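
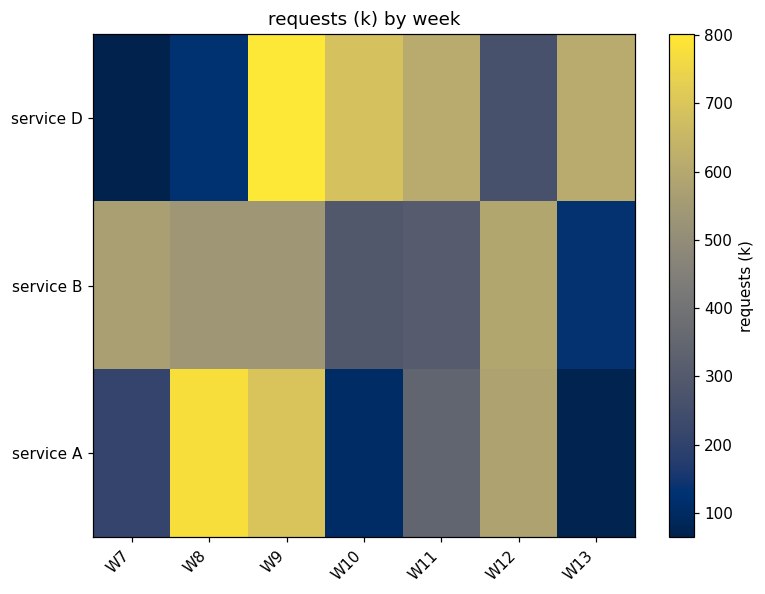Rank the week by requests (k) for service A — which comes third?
W12

Top 4 for service A: W8 ≈ 800, W9 ≈ 700, W12 ≈ 600, W11 ≈ 300.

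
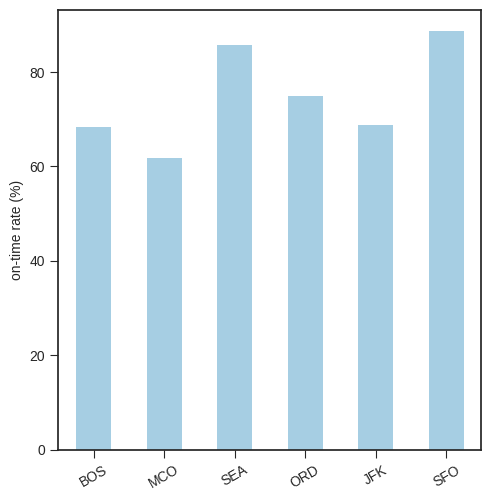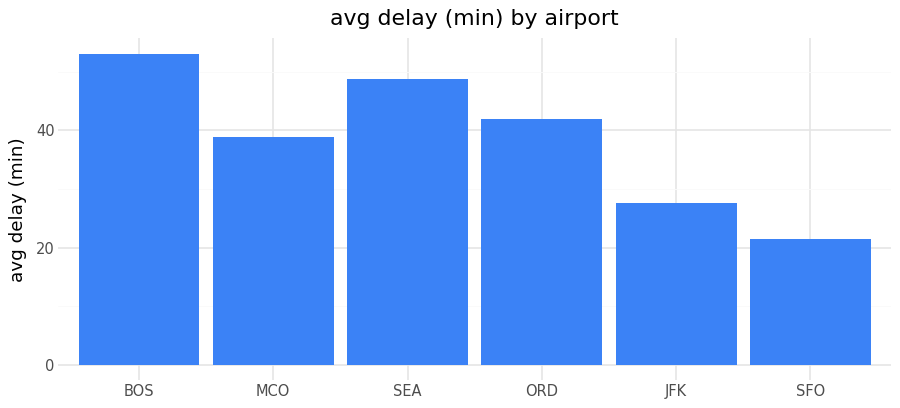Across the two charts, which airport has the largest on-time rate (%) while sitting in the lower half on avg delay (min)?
Chart 2 median avg delay (min) ≈ 40; below-median airports: MCO, JFK, SFO. Among those, SFO has the highest on-time rate (%) (≈ 90).

SFO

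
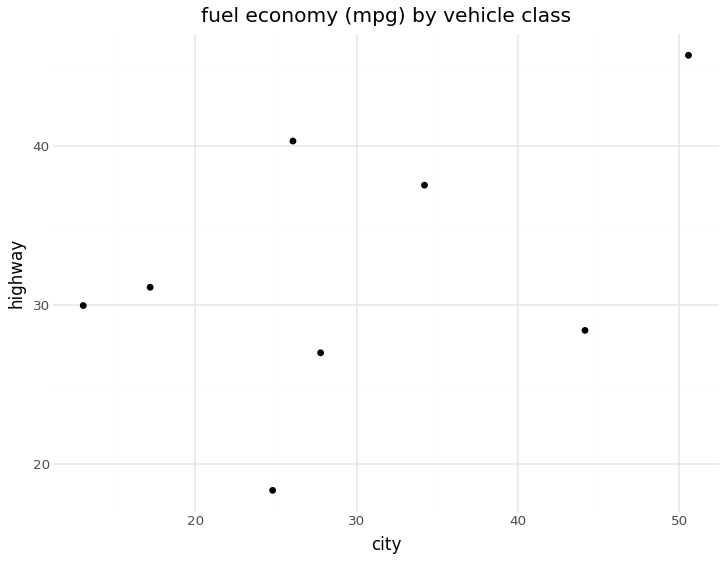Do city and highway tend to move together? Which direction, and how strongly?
positive, moderate

Points are positively correlated; moderate (|r| ≈ 0.5).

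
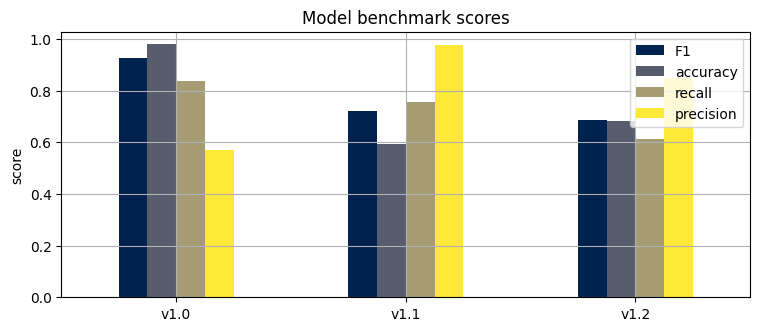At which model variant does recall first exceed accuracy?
v1.0: recall ≈ 0.8 vs accuracy ≈ 1.0 (not yet); v1.1: recall ≈ 0.8 vs accuracy ≈ 0.6 (first crossover).

v1.1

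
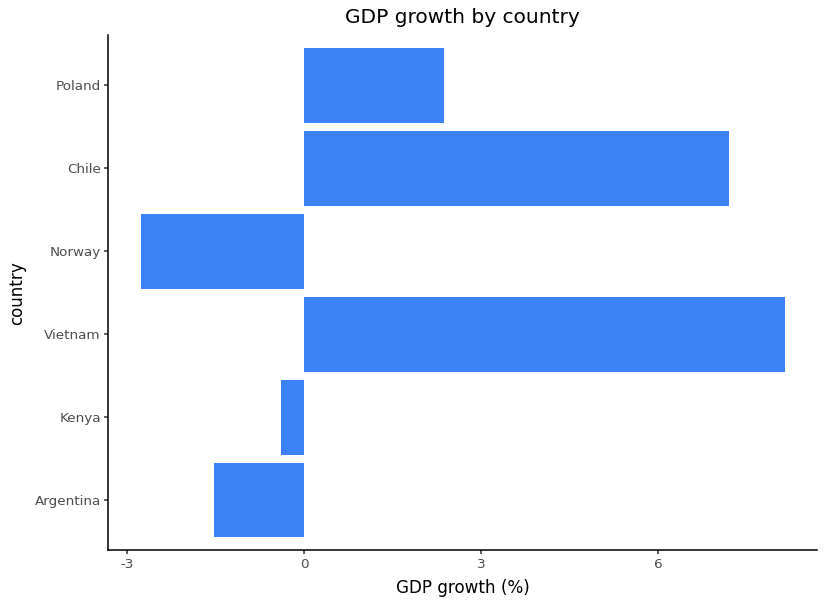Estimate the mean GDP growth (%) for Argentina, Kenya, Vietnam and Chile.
≈ 3

(-2 + 0 + 8 + 7) / 4 ≈ 3.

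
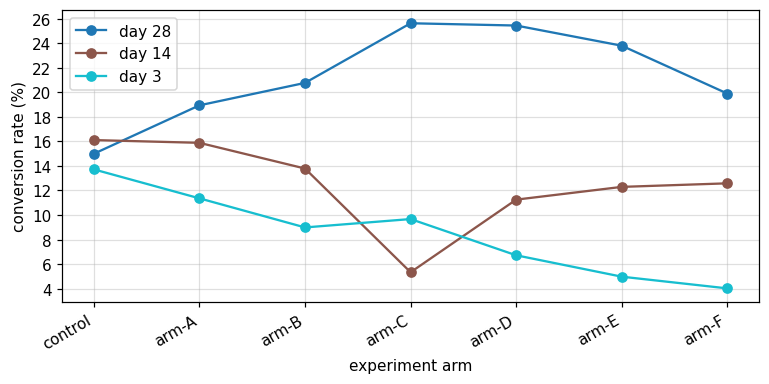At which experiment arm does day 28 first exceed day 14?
control: day 28 ≈ 14 vs day 14 ≈ 16 (not yet); arm-A: day 28 ≈ 18 vs day 14 ≈ 16 (first crossover).

arm-A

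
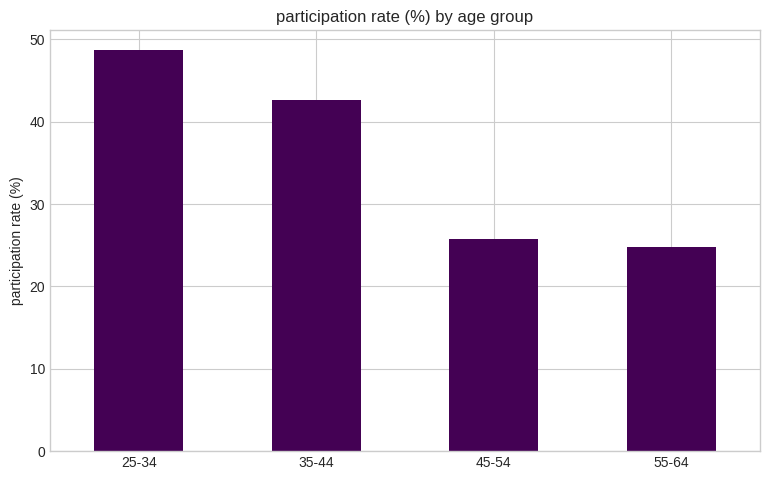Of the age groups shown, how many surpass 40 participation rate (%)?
2

Above 40: 25-34, 35-44.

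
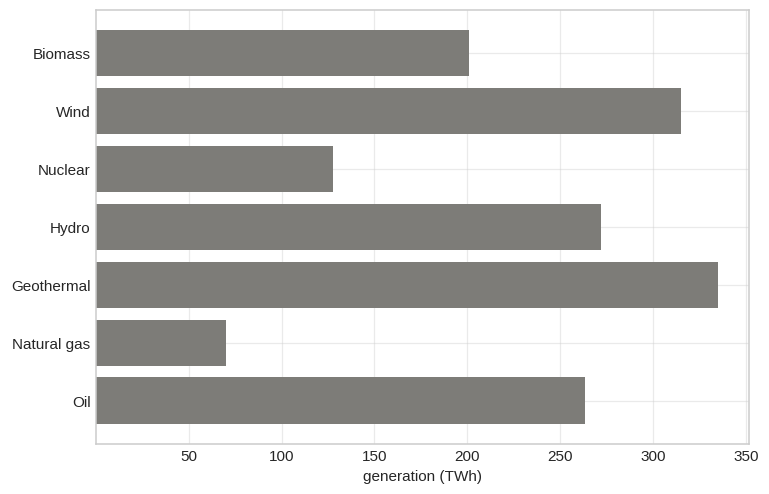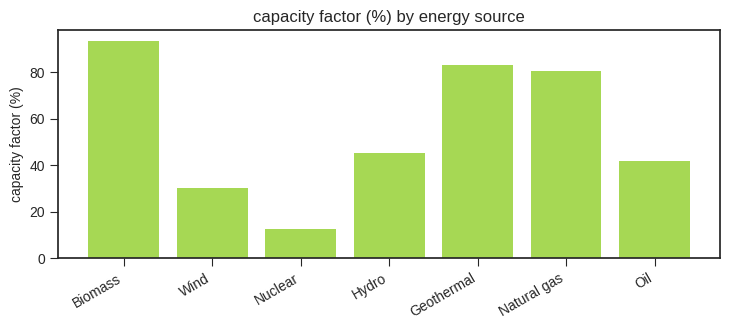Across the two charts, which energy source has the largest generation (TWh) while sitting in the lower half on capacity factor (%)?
Wind

Chart 2 median capacity factor (%) ≈ 50; below-median energy sources: Wind, Nuclear, Oil. Among those, Wind has the highest generation (TWh) (≈ 300).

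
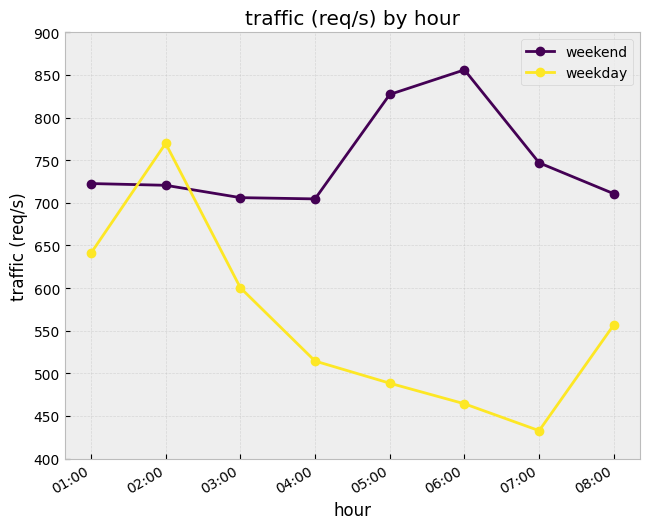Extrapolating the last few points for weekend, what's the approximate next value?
Last three: 850, 750, 700 → slope ≈ -75/step → next ≈ 625.

≈ 625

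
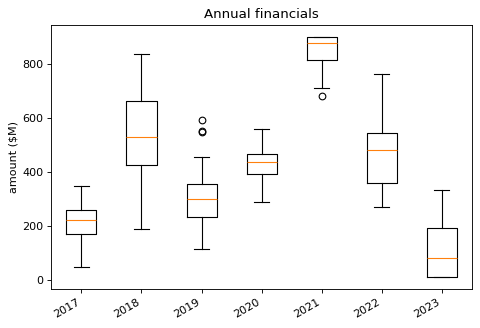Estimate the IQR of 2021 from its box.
≈ 100

Q3 ≈ 900, Q1 ≈ 800; IQR ≈ 100.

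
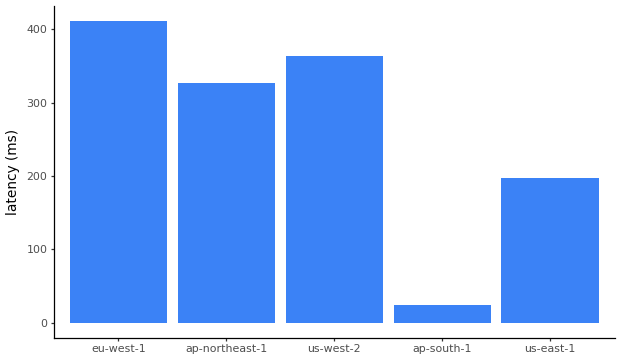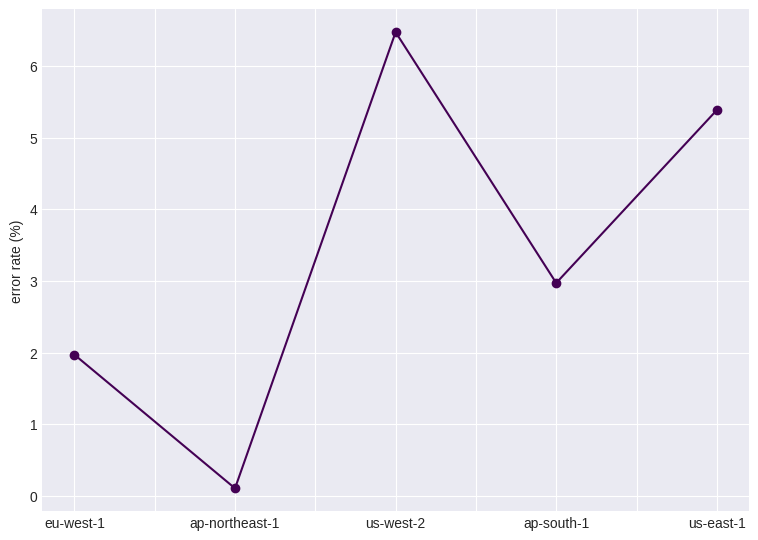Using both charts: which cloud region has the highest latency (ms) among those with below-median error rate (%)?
Chart 2 median error rate (%) ≈ 3; below-median cloud regions: eu-west-1, ap-northeast-1. Among those, eu-west-1 has the highest latency (ms) (≈ 400).

eu-west-1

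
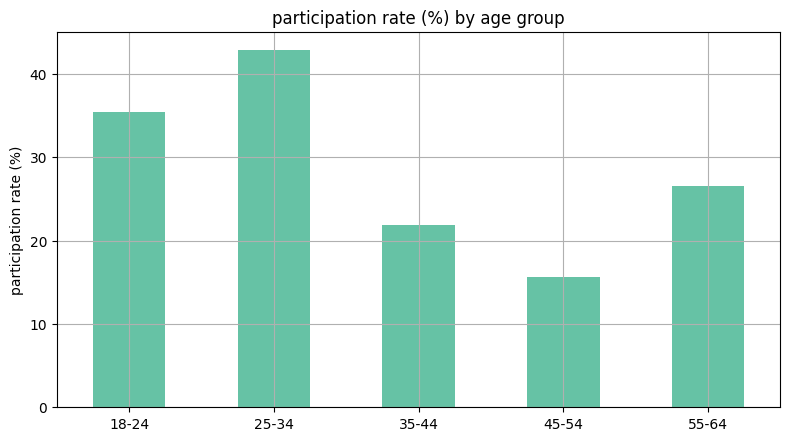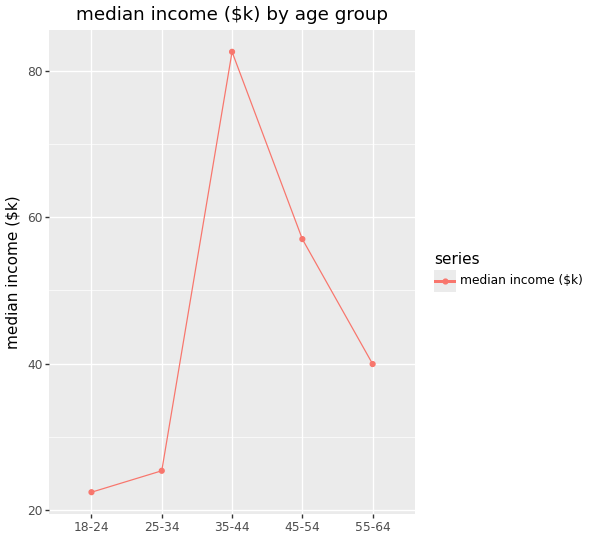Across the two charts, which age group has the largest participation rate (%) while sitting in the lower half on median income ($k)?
25-34

Chart 2 median median income ($k) ≈ 40; below-median age groups: 18-24, 25-34. Among those, 25-34 has the highest participation rate (%) (≈ 45).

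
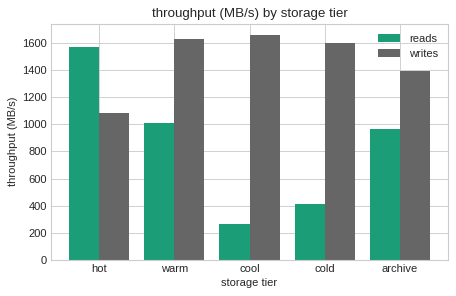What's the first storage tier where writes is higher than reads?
hot: writes ≈ 1000 vs reads ≈ 1600 (not yet); warm: writes ≈ 1600 vs reads ≈ 1000 (first crossover).

warm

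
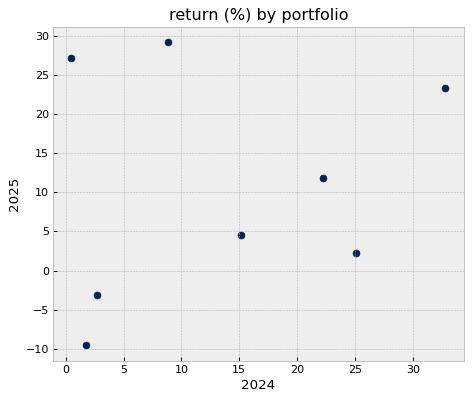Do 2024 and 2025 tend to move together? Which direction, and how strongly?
no clear correlation

Points are roughly uncorrelated; weak (|r| ≈ 0.2).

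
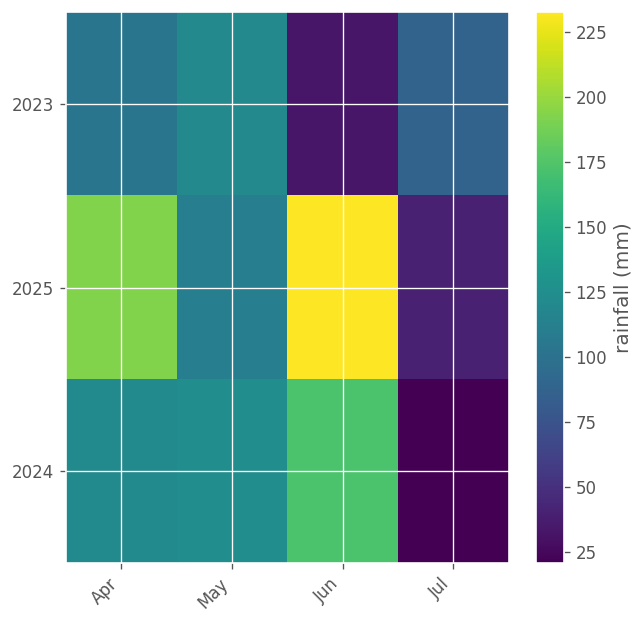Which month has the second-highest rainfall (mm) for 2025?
Apr

Top 3 for 2025: Jun ≈ 240, Apr ≈ 200, May ≈ 120.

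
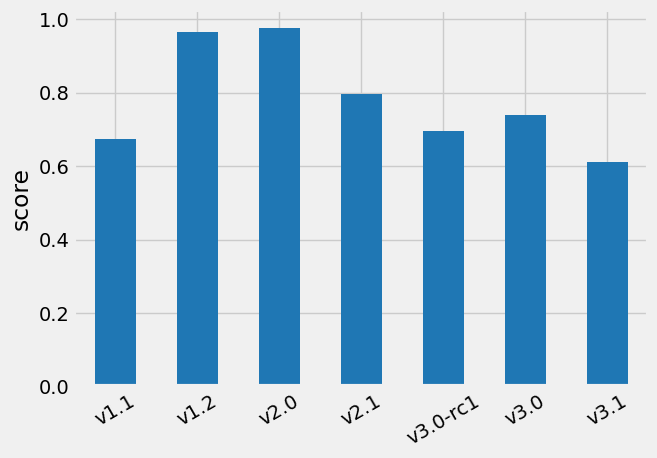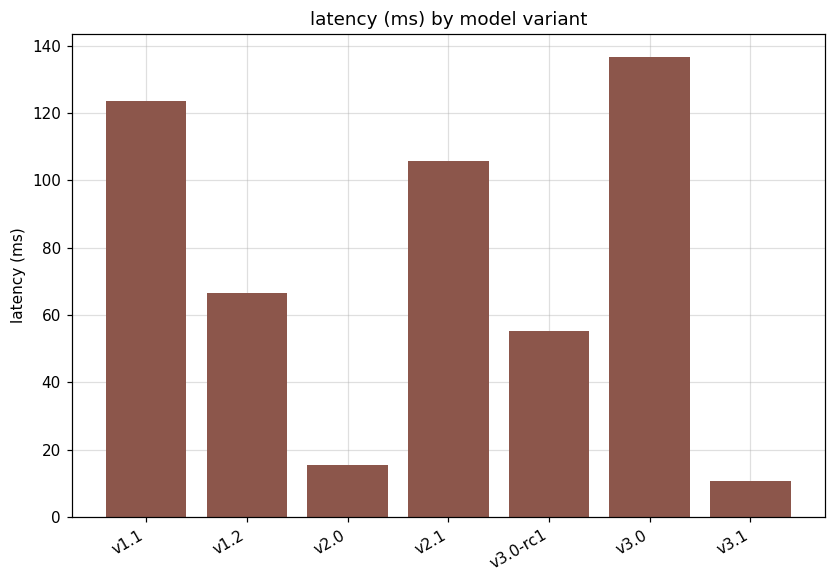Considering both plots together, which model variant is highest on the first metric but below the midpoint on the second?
Chart 2 median latency (ms) ≈ 60; below-median model variants: v2.0, v3.0-rc1, v3.1. Among those, v2.0 has the highest score (≈ 1).

v2.0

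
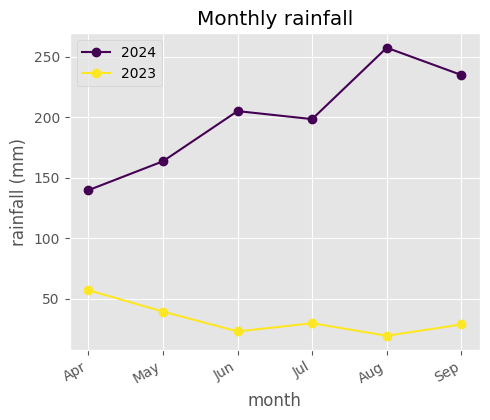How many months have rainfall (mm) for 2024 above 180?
4

Above 180: Jun, Jul, Aug, Sep.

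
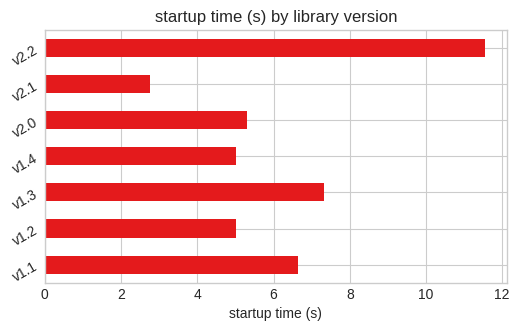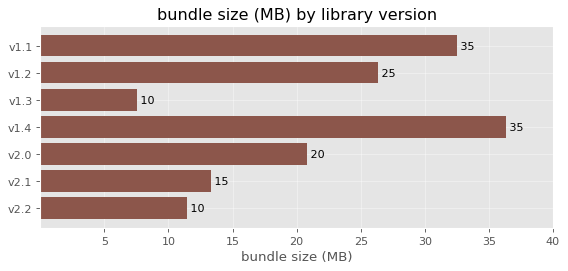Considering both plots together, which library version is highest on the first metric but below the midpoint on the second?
v2.2

Chart 2 median bundle size (MB) ≈ 20; below-median library versions: v1.3, v2.1, v2.2. Among those, v2.2 has the highest startup time (s) (≈ 12).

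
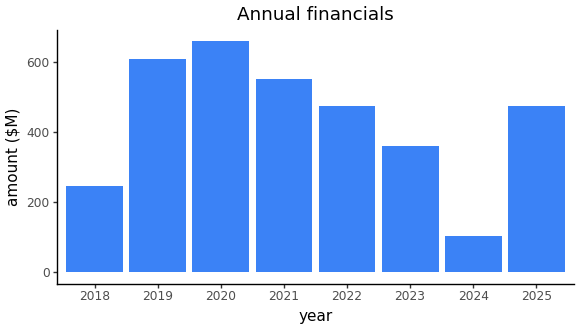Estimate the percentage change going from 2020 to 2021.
2020 ≈ 700, 2021 ≈ 600; (600 − 700) / 700 ≈ -14.3%.

≈ -14.3%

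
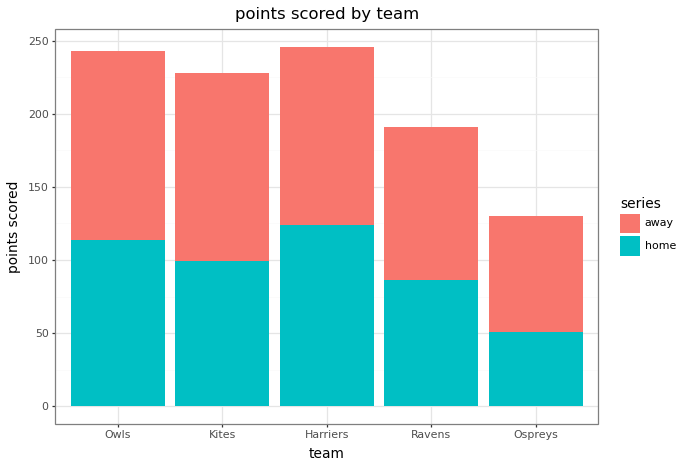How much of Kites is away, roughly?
≈ 125

away top ≈ 225, bottom ≈ 100; segment ≈ 125.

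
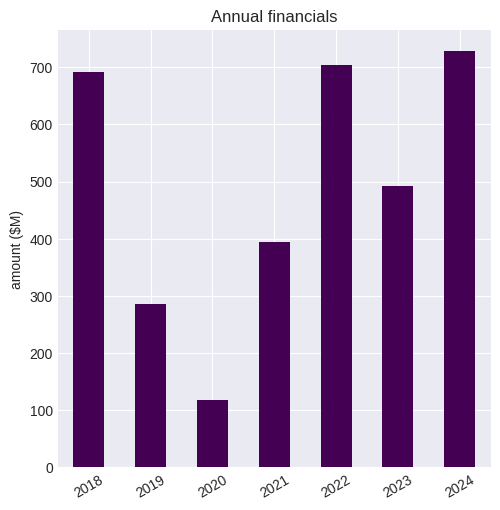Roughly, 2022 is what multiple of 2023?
2022 ≈ 700, 2023 ≈ 500; 700/500 ≈ 1.4.

≈ 1.4×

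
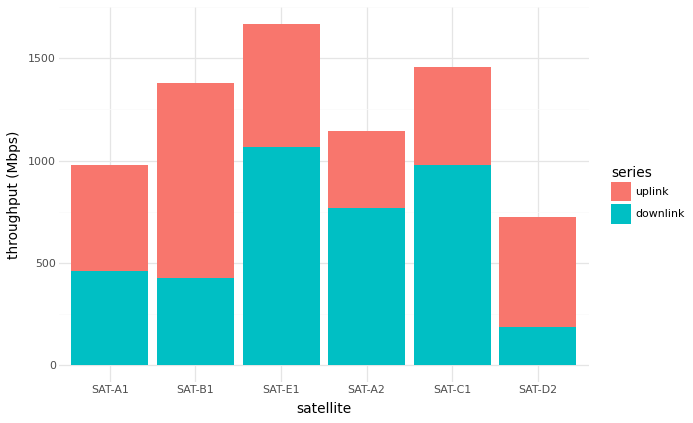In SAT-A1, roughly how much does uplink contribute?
≈ 600

uplink top ≈ 1000, bottom ≈ 400; segment ≈ 600.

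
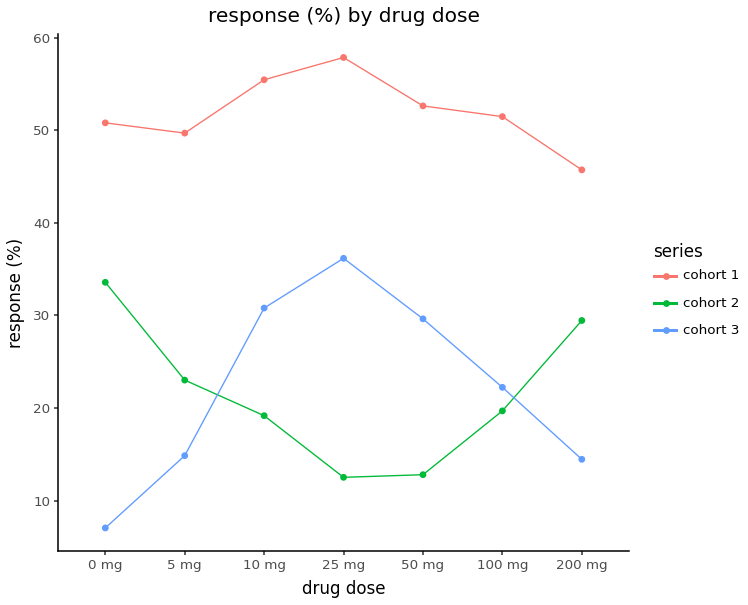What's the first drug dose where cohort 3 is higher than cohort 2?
5 mg: cohort 3 ≈ 15 vs cohort 2 ≈ 25 (not yet); 10 mg: cohort 3 ≈ 30 vs cohort 2 ≈ 20 (first crossover).

10 mg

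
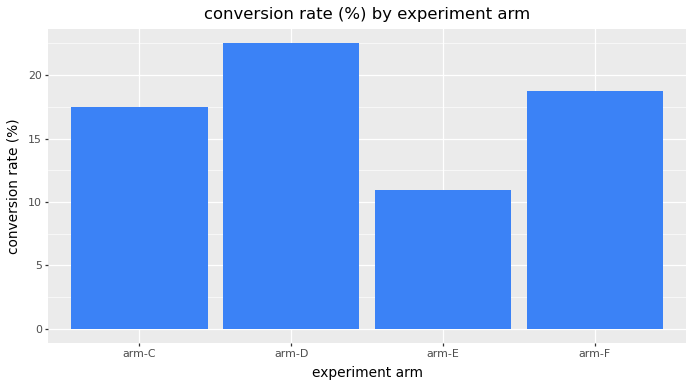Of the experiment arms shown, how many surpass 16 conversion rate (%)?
3

Above 16: arm-C, arm-D, arm-F.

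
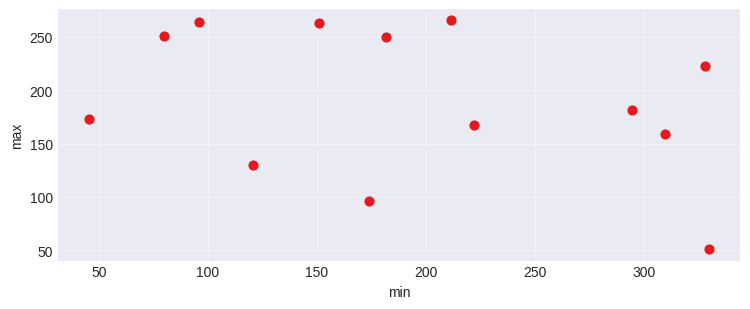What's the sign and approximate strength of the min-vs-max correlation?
negative, weak

Points are negatively correlated; weak (|r| ≈ 0.3).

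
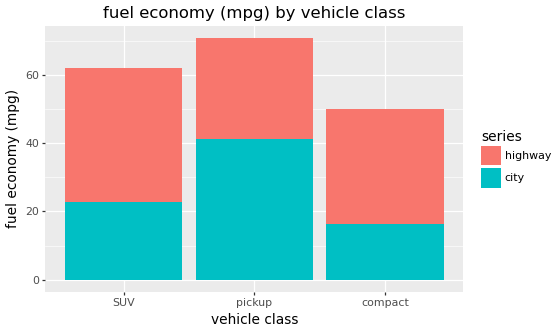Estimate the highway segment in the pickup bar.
highway top ≈ 70, bottom ≈ 40; segment ≈ 30.

≈ 30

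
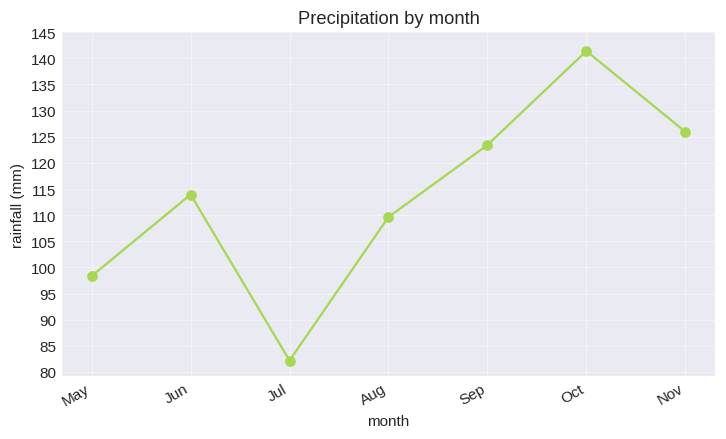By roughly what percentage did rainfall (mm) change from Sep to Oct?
≈ +12%

Sep ≈ 125, Oct ≈ 140; (140 − 125) / 125 ≈ +12%.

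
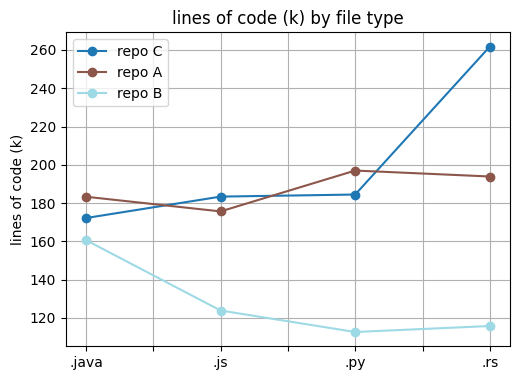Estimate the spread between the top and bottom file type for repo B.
≈ 40

Max .java ≈ 160, min .py ≈ 120; range ≈ 40.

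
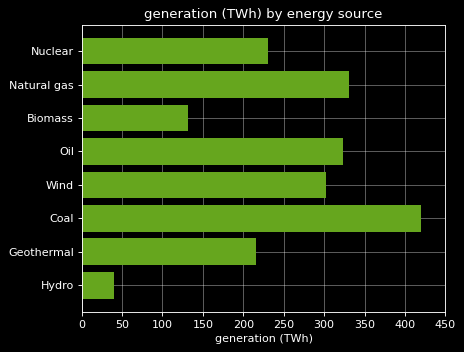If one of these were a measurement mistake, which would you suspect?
Hydro ≈ 50; the rest sit between ≈ 150 and ≈ 400.

Hydro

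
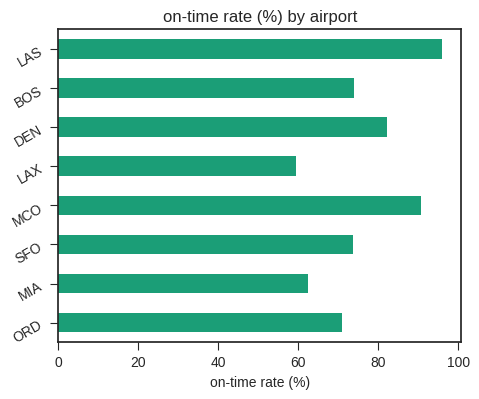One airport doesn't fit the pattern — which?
LAS

LAS ≈ 100; the rest sit between ≈ 60 and ≈ 90.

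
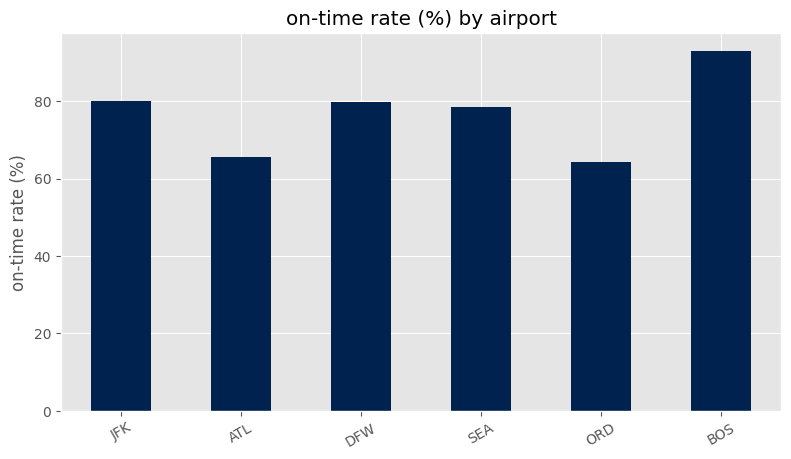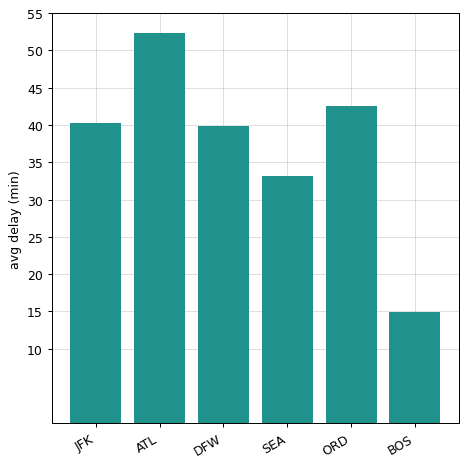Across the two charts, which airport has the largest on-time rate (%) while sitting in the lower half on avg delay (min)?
Chart 2 median avg delay (min) ≈ 40; below-median airports: DFW, SEA, BOS. Among those, BOS has the highest on-time rate (%) (≈ 90).

BOS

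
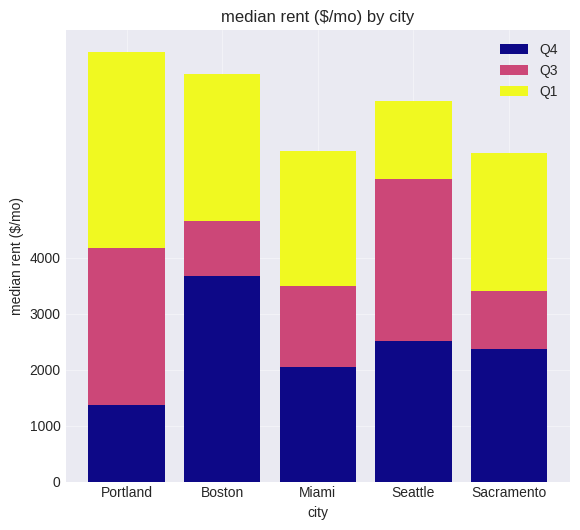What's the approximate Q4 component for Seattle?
Q4 top ≈ 3000, bottom ≈ 0; segment ≈ 3000.

≈ 3000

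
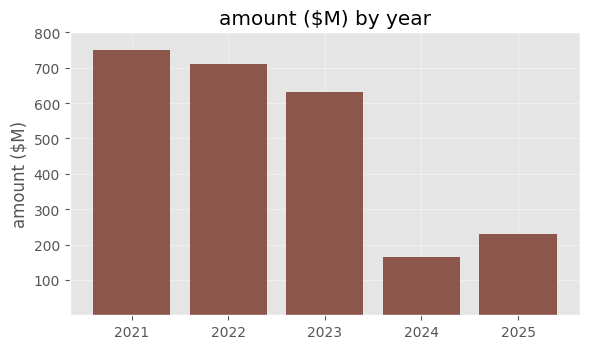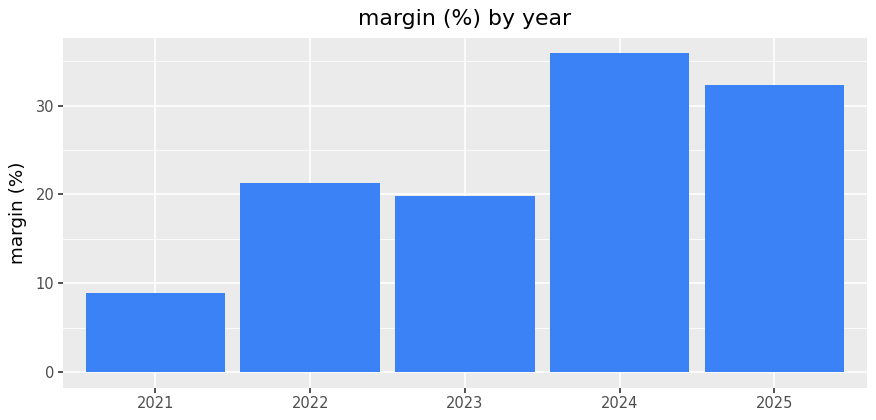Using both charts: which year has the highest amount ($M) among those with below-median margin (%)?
2021

Chart 2 median margin (%) ≈ 20; below-median years: 2021, 2023. Among those, 2021 has the highest amount ($M) (≈ 800).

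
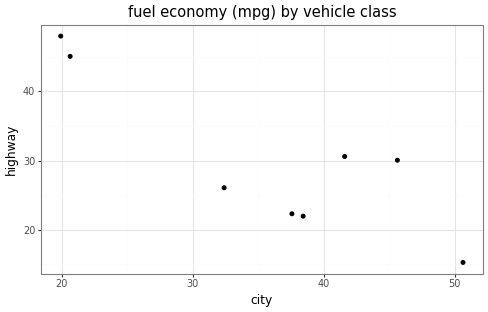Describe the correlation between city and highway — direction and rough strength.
negative, strong

Points are negatively correlated; strong (|r| ≈ 0.9).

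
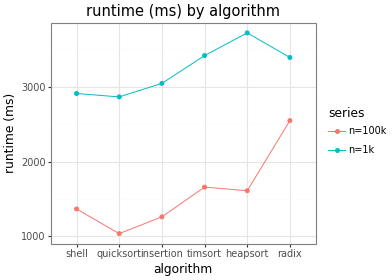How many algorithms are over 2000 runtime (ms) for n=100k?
1

Above 2000: radix.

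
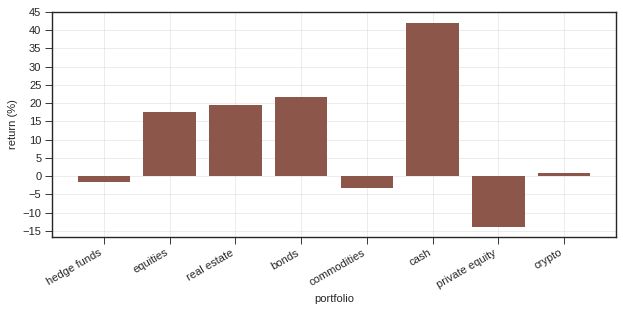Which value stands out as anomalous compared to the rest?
cash

cash ≈ 40; the rest sit between ≈ -15 and ≈ 20.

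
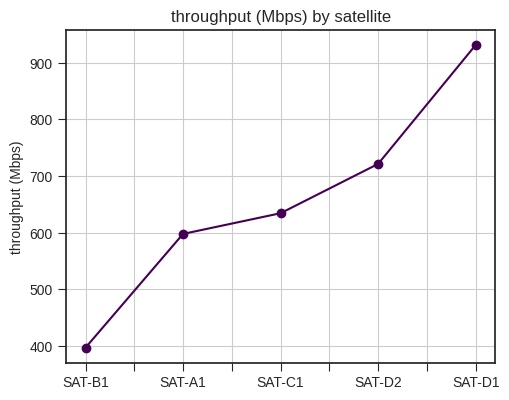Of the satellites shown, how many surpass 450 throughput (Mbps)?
Above 450: SAT-A1, SAT-C1, SAT-D2, SAT-D1.

4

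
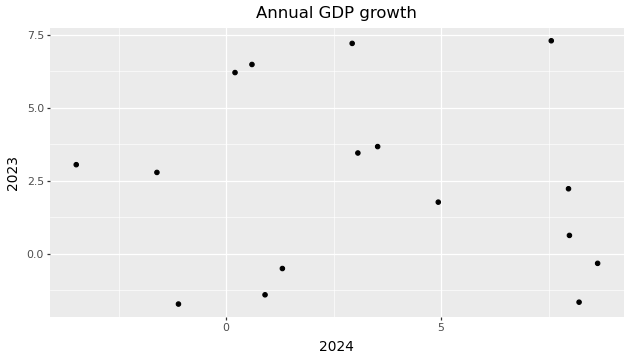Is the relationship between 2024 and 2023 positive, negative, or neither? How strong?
Points are roughly uncorrelated; weak (|r| ≈ 0.1).

no clear correlation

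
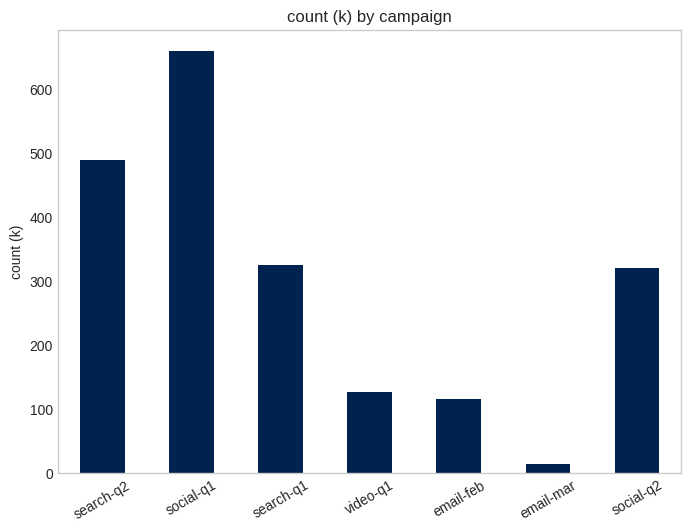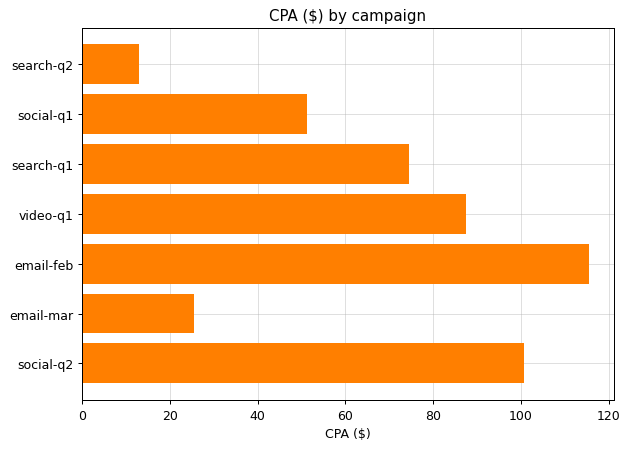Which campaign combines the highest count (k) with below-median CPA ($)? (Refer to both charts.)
social-q1

Chart 2 median CPA ($) ≈ 80; below-median campaigns: search-q2, social-q1, email-mar. Among those, social-q1 has the highest count (k) (≈ 700).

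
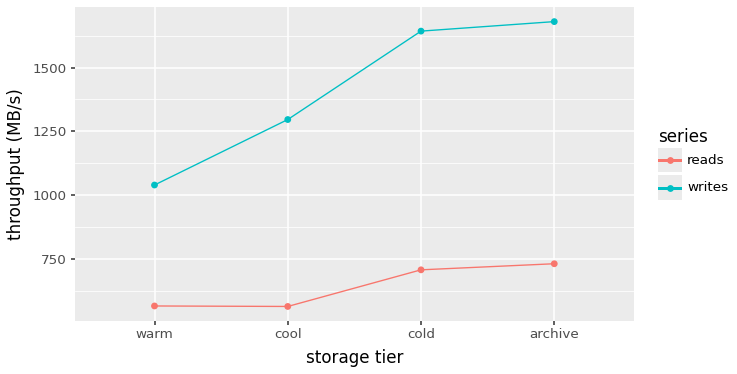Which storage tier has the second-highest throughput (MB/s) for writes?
cold

Top 3 for writes: archive ≈ 1700, cold ≈ 1600, cool ≈ 1300.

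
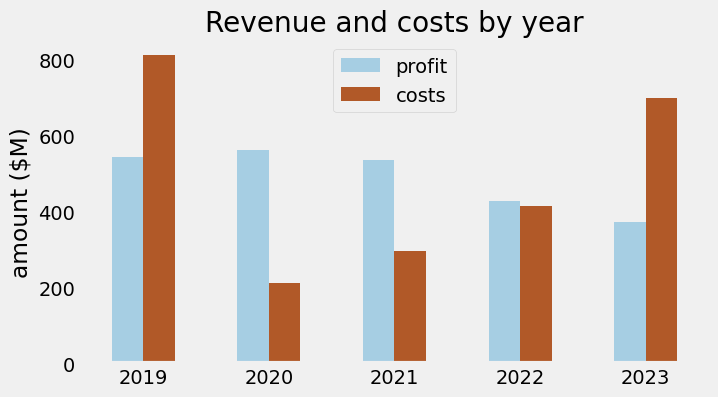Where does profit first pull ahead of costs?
2020

2019: profit ≈ 500 vs costs ≈ 800 (not yet); 2020: profit ≈ 600 vs costs ≈ 200 (first crossover).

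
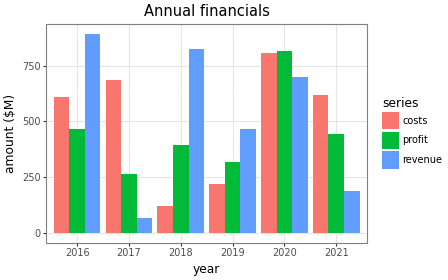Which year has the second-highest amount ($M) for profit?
2016

Top 3 for profit: 2020 ≈ 800, 2016 ≈ 500, 2021 ≈ 400.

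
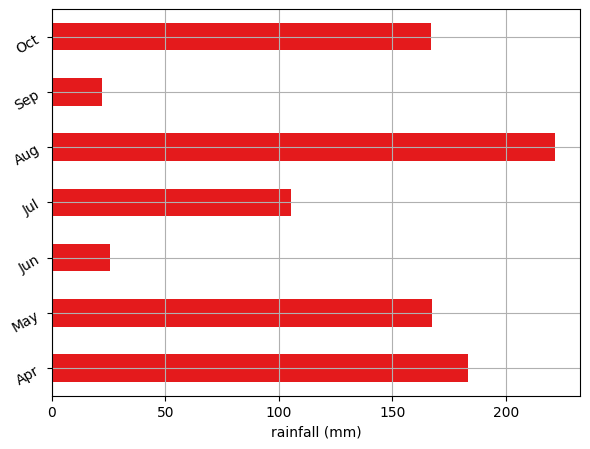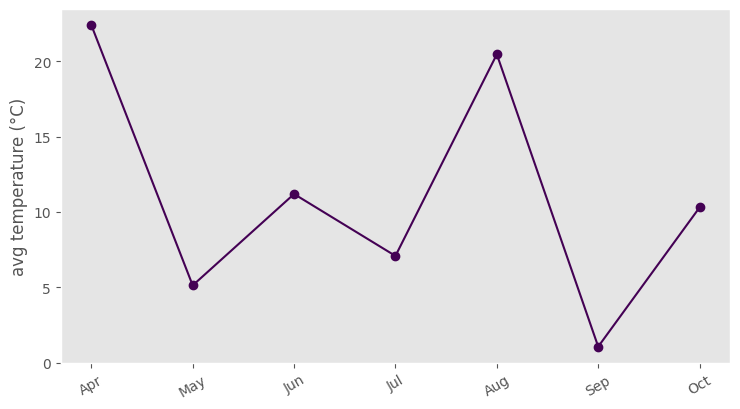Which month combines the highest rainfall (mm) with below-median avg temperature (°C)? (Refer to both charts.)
May

Chart 2 median avg temperature (°C) ≈ 10; below-median months: May, Jul, Sep. Among those, May has the highest rainfall (mm) (≈ 175).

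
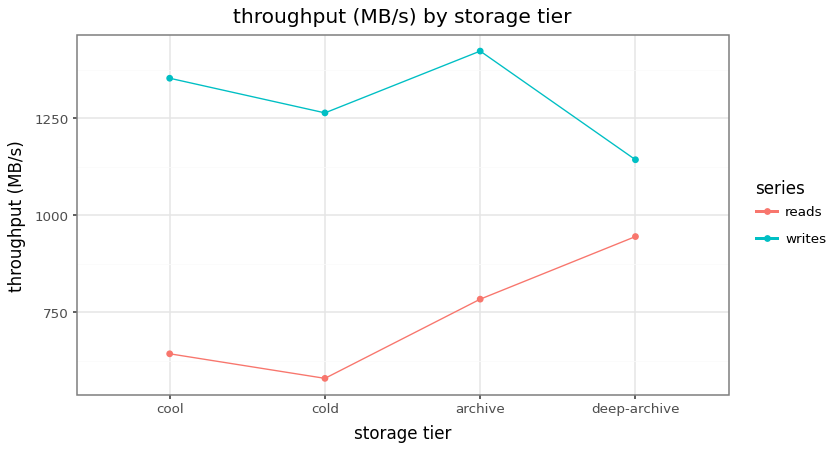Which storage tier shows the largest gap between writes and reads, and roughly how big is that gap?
cool: writes ≈ 1400, reads ≈ 600 → gap ≈ 800. Next-largest (cold) is only ≈ 700.

cool, ≈ 800 MB/s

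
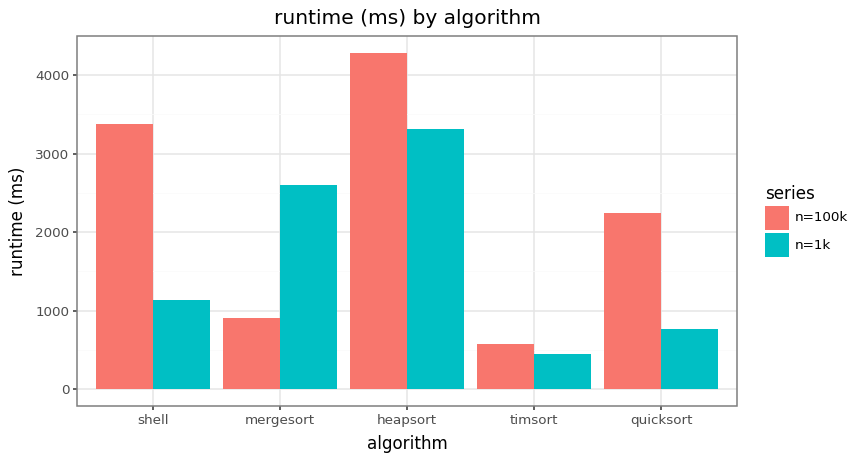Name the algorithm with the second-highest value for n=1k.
Top 3 for n=1k: heapsort ≈ 3500, mergesort ≈ 2500, shell ≈ 1000.

mergesort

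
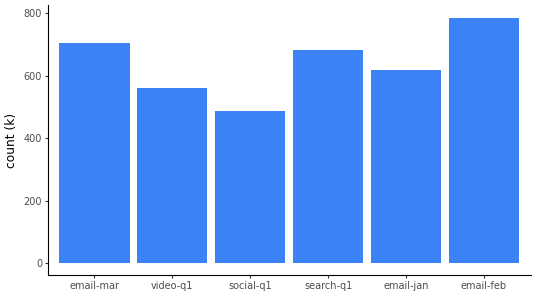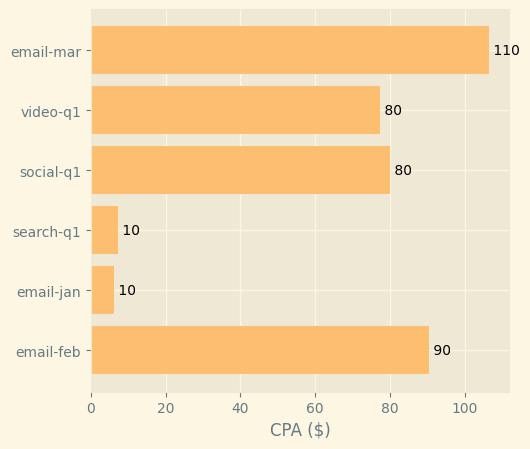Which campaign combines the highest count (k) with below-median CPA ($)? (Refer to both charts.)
Chart 2 median CPA ($) ≈ 80; below-median campaigns: video-q1, search-q1, email-jan. Among those, search-q1 has the highest count (k) (≈ 700).

search-q1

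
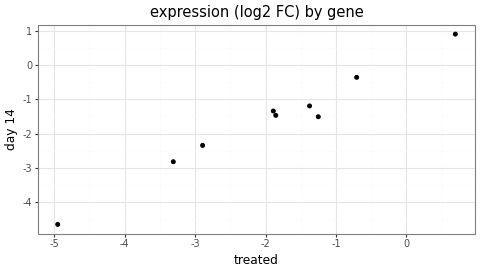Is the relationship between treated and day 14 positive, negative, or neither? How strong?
Points are positively correlated; strong (|r| ≈ 1.0).

positive, strong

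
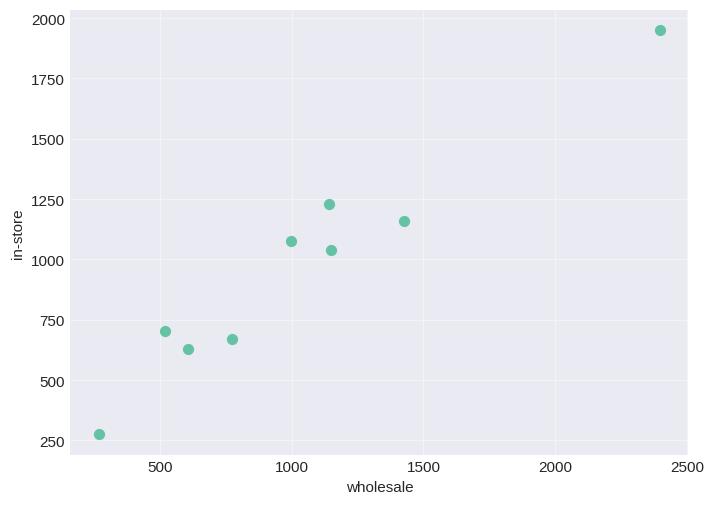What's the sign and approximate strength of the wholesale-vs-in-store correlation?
Points are positively correlated; strong (|r| ≈ 1.0).

positive, strong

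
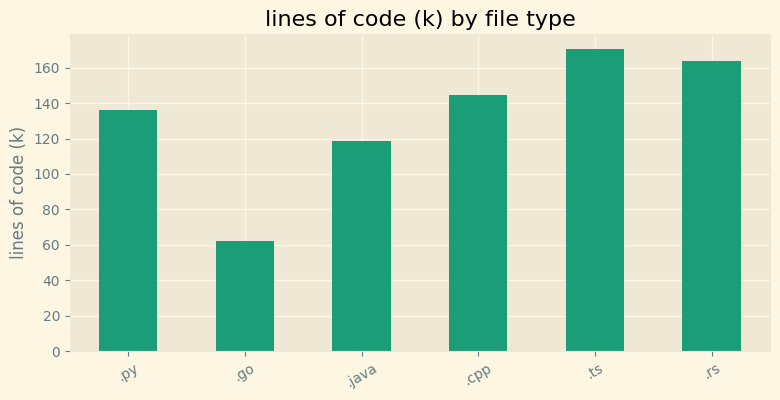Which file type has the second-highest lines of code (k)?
Top 3: .ts ≈ 180, .rs ≈ 160, .cpp ≈ 140.

.rs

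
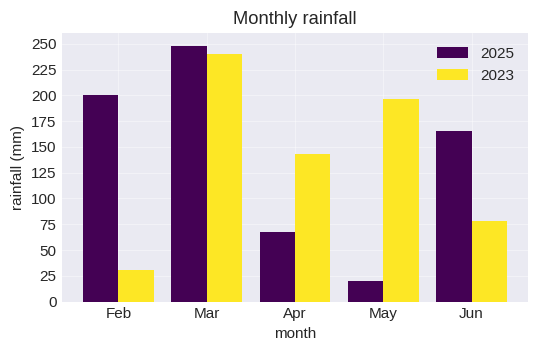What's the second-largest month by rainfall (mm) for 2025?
Feb

Top 3 for 2025: Mar ≈ 250, Feb ≈ 200, Jun ≈ 175.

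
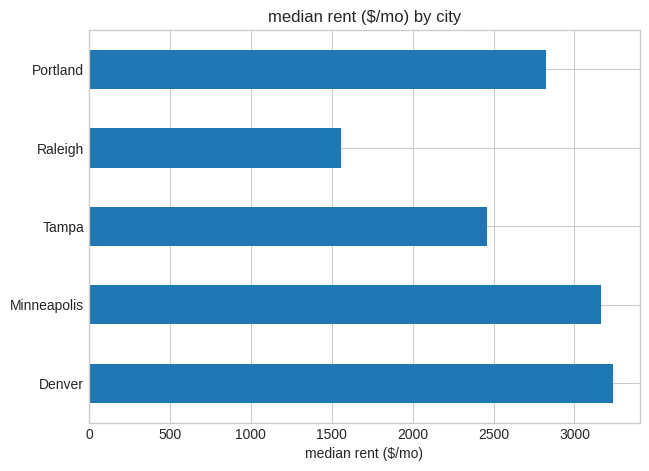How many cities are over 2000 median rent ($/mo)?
Above 2000: Denver, Minneapolis, Tampa, Portland.

4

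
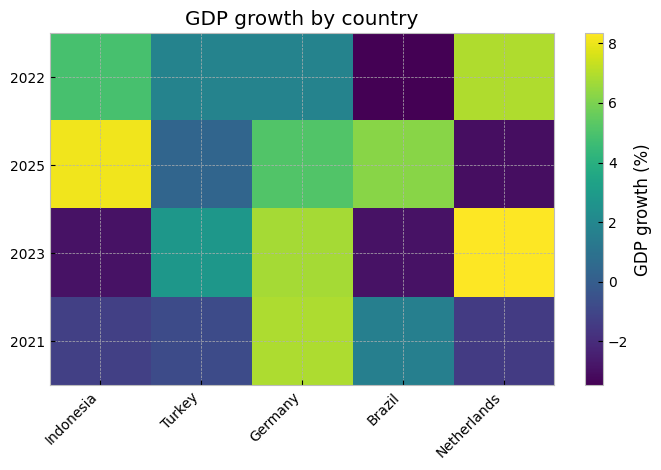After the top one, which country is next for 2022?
Indonesia

Top 3 for 2022: Netherlands ≈ 7, Indonesia ≈ 5, Turkey ≈ 2.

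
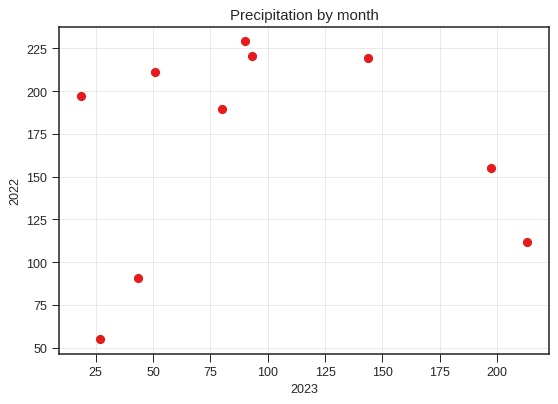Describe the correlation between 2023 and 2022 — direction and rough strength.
Points are roughly uncorrelated; weak (|r| ≈ 0.0).

no clear correlation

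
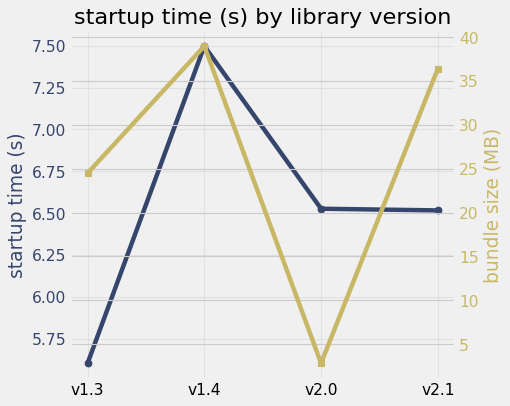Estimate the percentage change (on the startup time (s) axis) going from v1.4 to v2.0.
v1.4 ≈ 7.4, v2.0 ≈ 6.6; (6.6 − 7.4) / 7.4 ≈ -10.8%.

≈ -10.8%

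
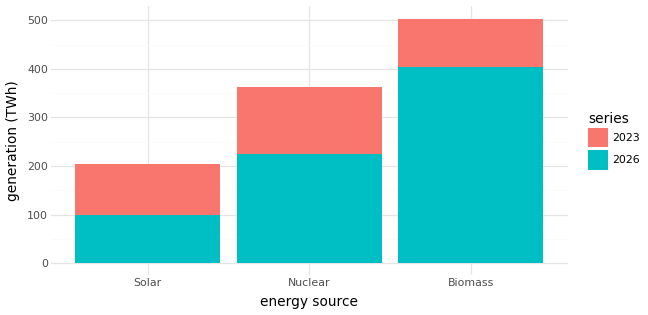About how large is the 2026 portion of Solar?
2026 top ≈ 100, bottom ≈ 0; segment ≈ 100.

≈ 100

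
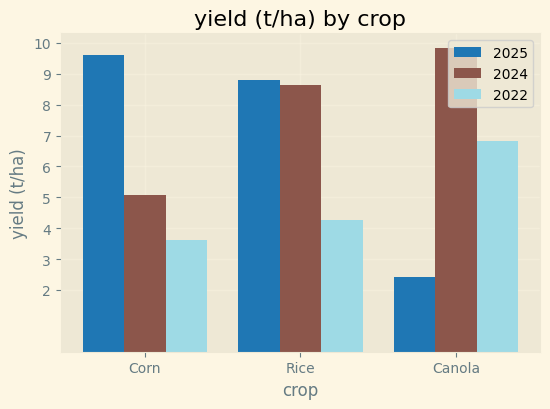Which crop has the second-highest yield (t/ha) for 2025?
Rice

Top 3 for 2025: Corn ≈ 10, Rice ≈ 9, Canola ≈ 2.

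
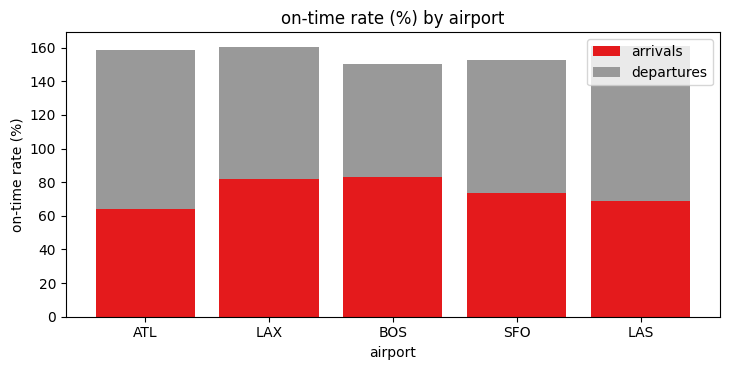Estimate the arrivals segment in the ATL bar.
arrivals top ≈ 60, bottom ≈ 0; segment ≈ 60.

≈ 60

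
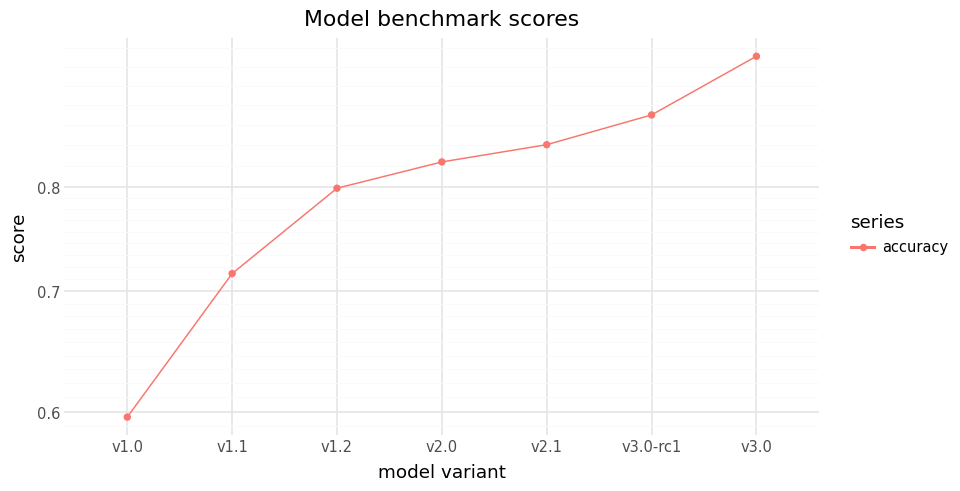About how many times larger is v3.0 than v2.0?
v3.0 ≈ 0.95, v2.0 ≈ 0.85; 0.95/0.85 ≈ 1.12.

≈ 1.12×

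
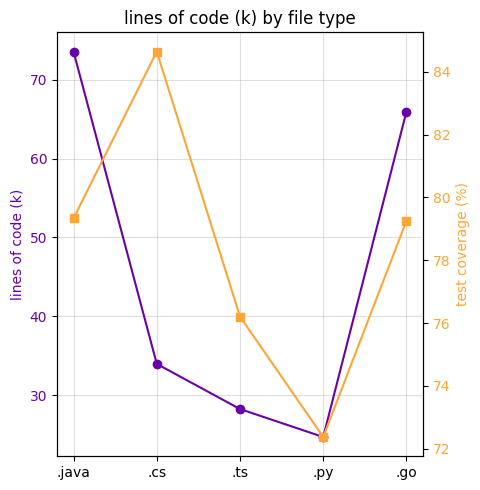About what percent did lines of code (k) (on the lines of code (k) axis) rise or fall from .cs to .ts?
.cs ≈ 35, .ts ≈ 30; (30 − 35) / 35 ≈ -14.3%.

≈ -14.3%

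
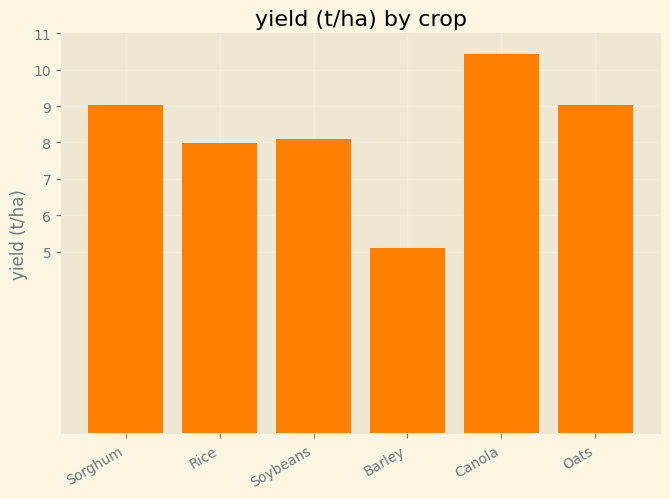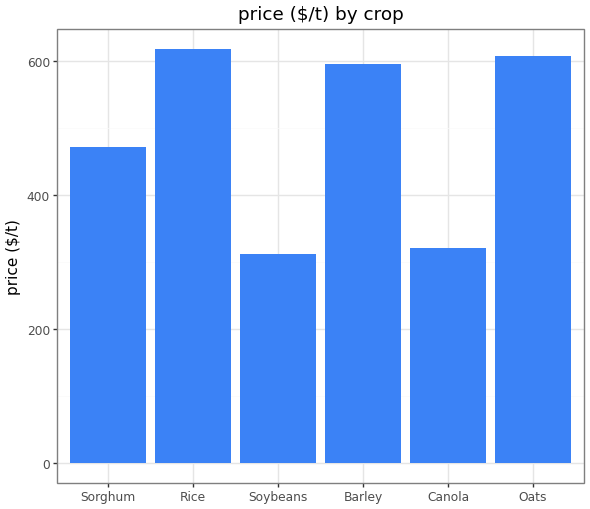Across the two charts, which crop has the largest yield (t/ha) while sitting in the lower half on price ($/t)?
Chart 2 median price ($/t) ≈ 500; below-median crops: Sorghum, Soybeans, Canola. Among those, Canola has the highest yield (t/ha) (≈ 10).

Canola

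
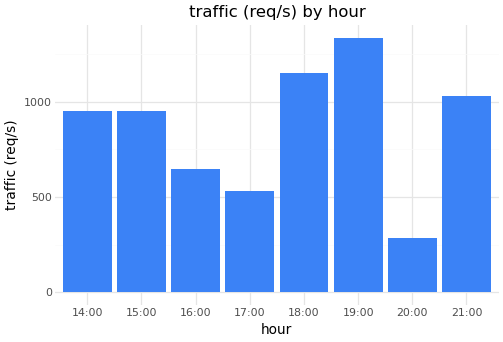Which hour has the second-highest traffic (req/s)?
Top 3: 19:00 ≈ 1400, 18:00 ≈ 1200, 21:00 ≈ 1000.

18:00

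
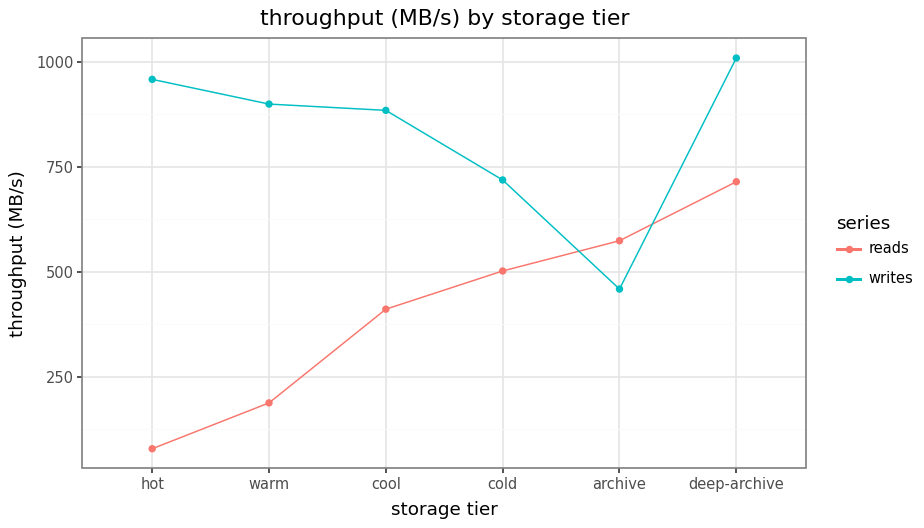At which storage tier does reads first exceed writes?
cold: reads ≈ 500 vs writes ≈ 700 (not yet); archive: reads ≈ 600 vs writes ≈ 500 (first crossover).

archive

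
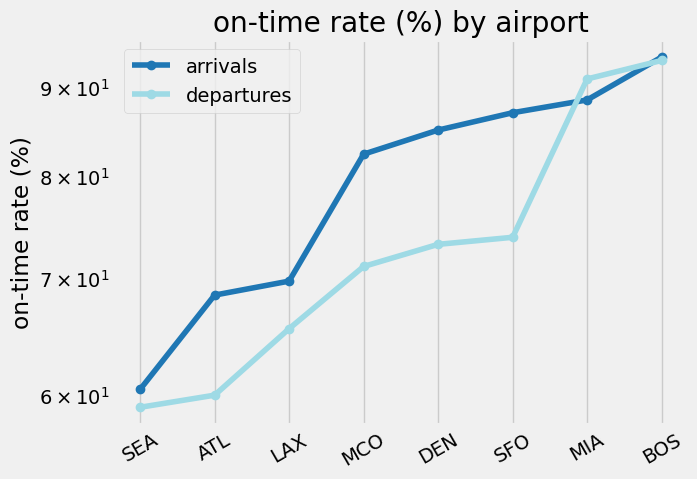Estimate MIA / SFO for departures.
≈ 1.2×

MIA ≈ 90, SFO ≈ 75; 90/75 ≈ 1.2.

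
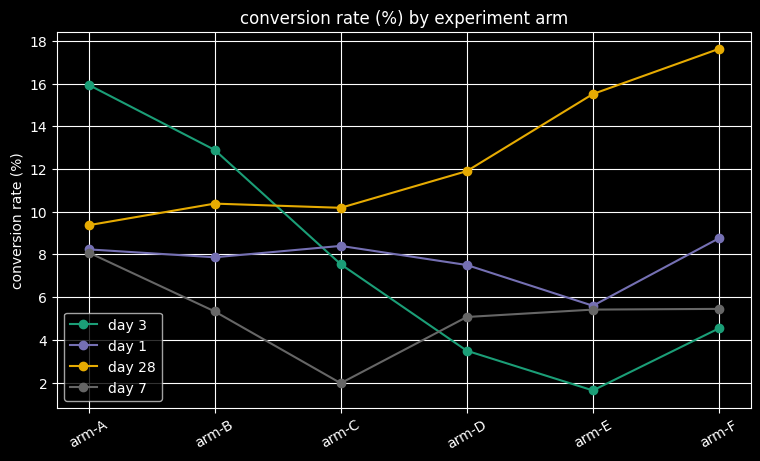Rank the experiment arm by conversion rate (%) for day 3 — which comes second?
arm-B

Top 3 for day 3: arm-A ≈ 16, arm-B ≈ 12, arm-C ≈ 8.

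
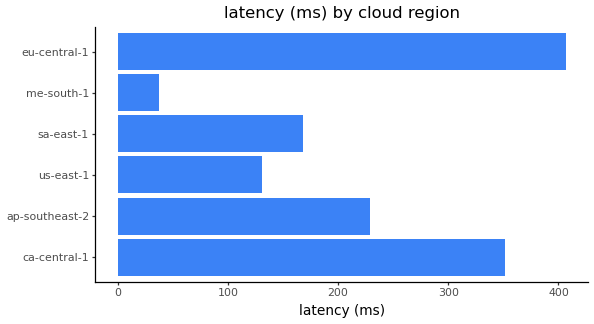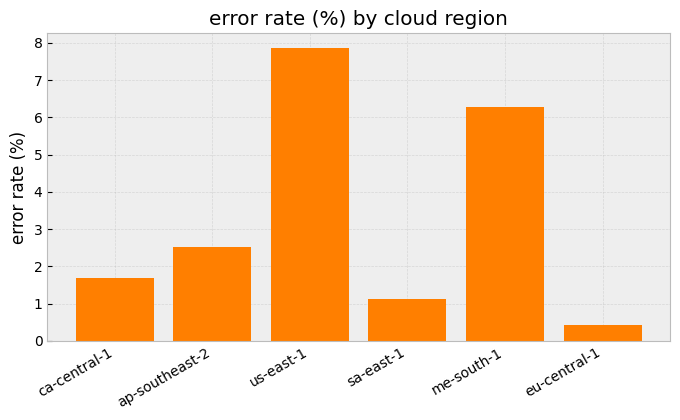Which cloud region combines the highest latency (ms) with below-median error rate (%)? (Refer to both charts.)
Chart 2 median error rate (%) ≈ 2; below-median cloud regions: ca-central-1, sa-east-1, eu-central-1. Among those, eu-central-1 has the highest latency (ms) (≈ 400).

eu-central-1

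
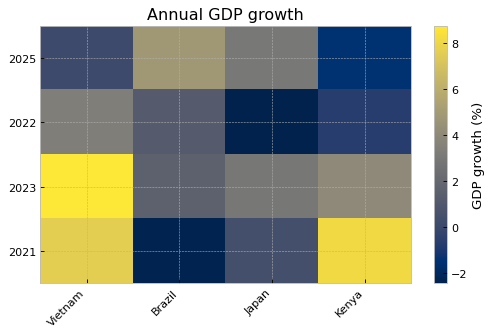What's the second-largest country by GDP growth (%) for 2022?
Top 3 for 2022: Vietnam ≈ 3, Brazil ≈ 1, Kenya ≈ -1.

Brazil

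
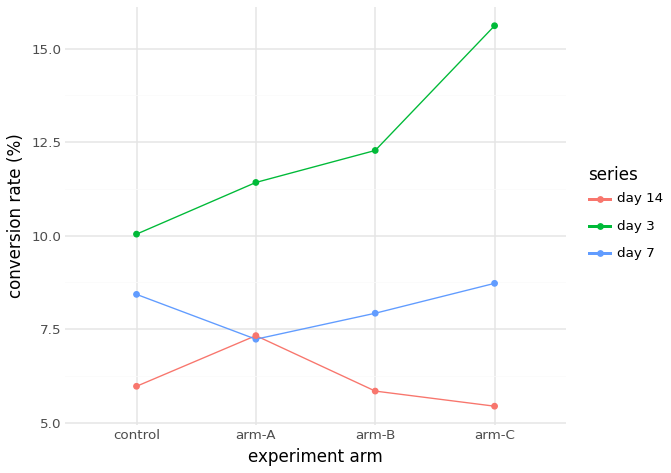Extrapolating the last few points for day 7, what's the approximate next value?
Last three: 7, 8, 9 → slope ≈ 1/step → next ≈ 10.

≈ 10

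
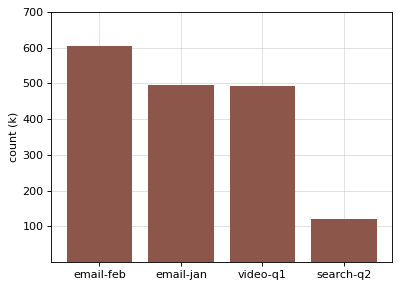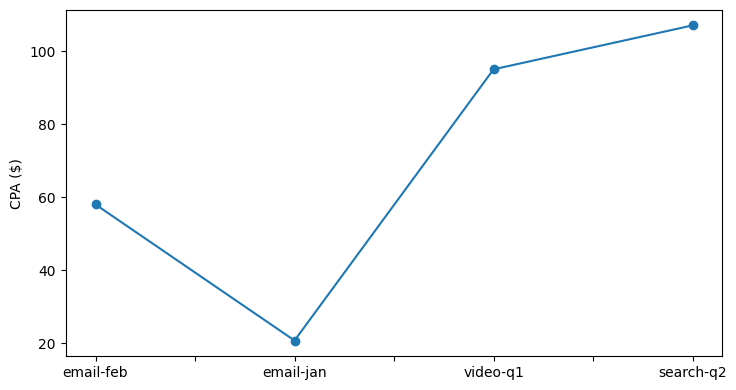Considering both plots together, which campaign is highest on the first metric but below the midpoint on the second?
email-feb

Chart 2 median CPA ($) ≈ 80; below-median campaigns: email-feb, email-jan. Among those, email-feb has the highest count (k) (≈ 600).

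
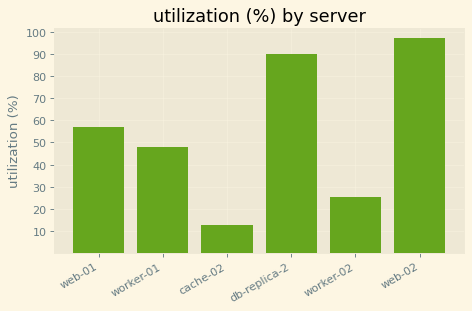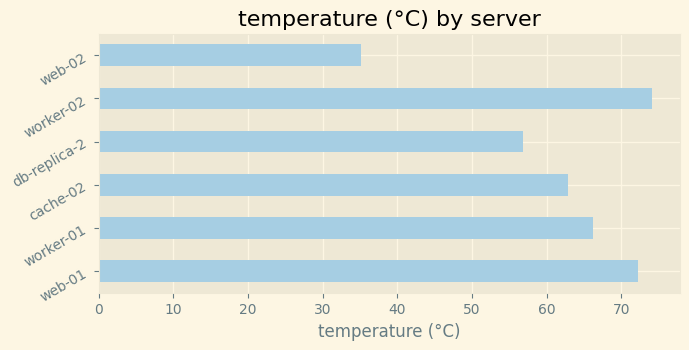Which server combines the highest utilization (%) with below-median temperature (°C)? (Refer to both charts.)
web-02

Chart 2 median temperature (°C) ≈ 60; below-median servers: cache-02, db-replica-2, web-02. Among those, web-02 has the highest utilization (%) (≈ 100).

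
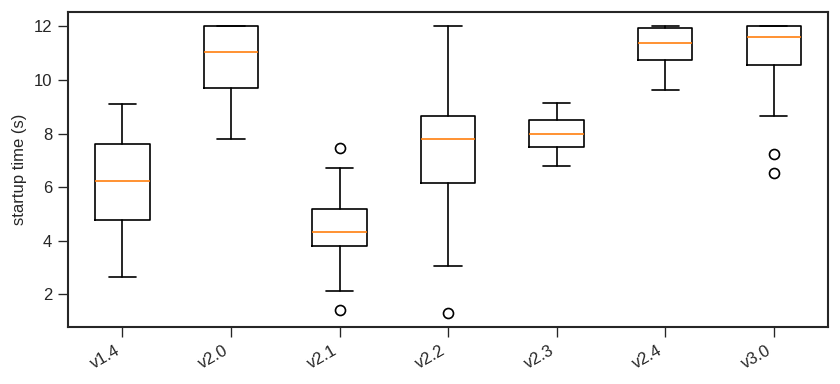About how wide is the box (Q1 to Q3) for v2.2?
≈ 3

Q3 ≈ 9, Q1 ≈ 6; IQR ≈ 3.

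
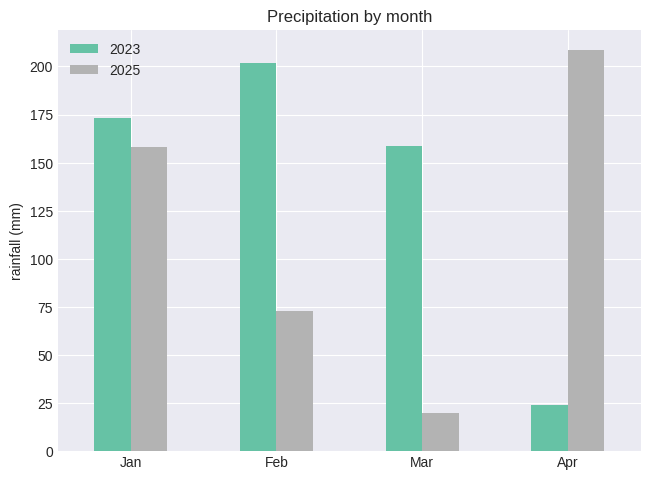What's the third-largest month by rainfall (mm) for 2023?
Mar

Top 4 for 2023: Feb ≈ 200, Jan ≈ 180, Mar ≈ 160, Apr ≈ 20.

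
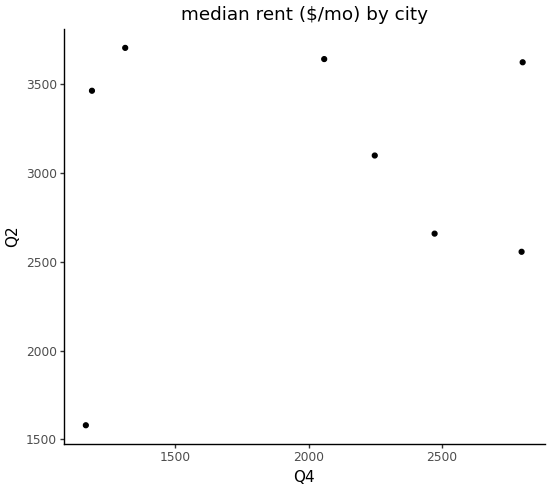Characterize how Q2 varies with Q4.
Points are roughly uncorrelated; weak (|r| ≈ 0.1).

no clear correlation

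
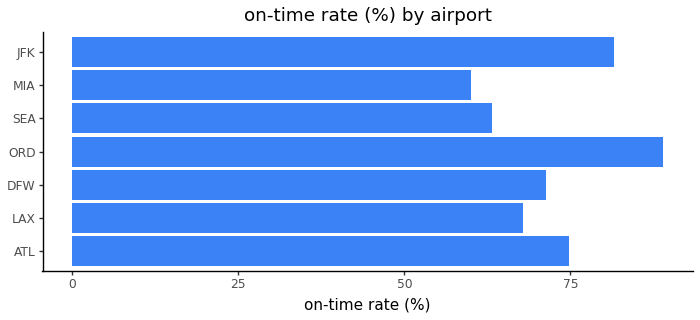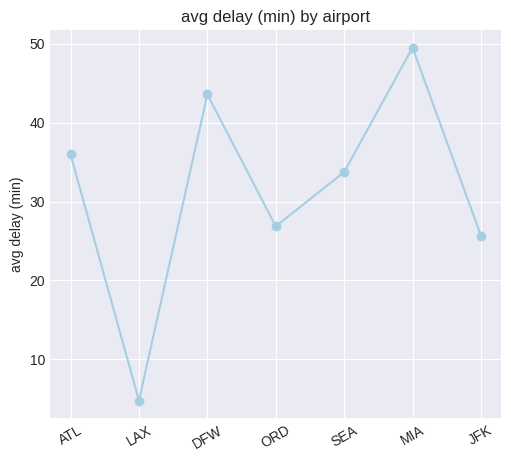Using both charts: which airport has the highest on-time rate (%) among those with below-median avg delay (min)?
ORD

Chart 2 median avg delay (min) ≈ 35; below-median airports: LAX, ORD, JFK. Among those, ORD has the highest on-time rate (%) (≈ 90).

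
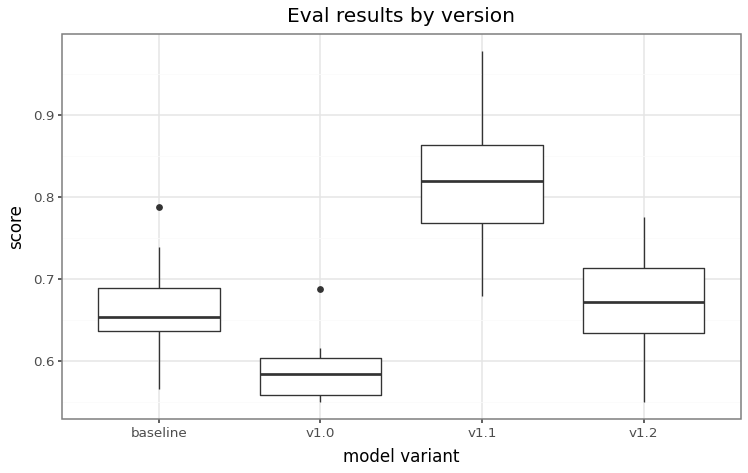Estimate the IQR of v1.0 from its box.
Q3 ≈ 0.60, Q1 ≈ 0.56; IQR ≈ 0.04.

≈ 0.04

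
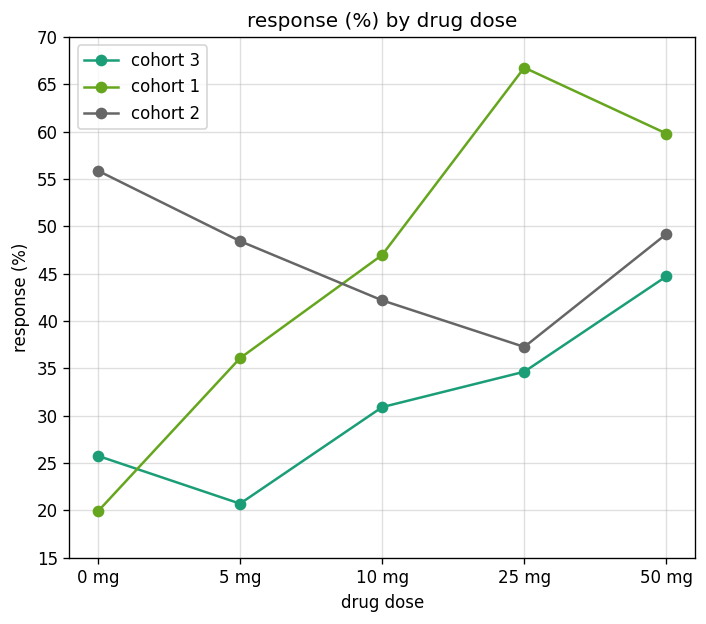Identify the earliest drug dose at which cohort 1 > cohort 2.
10 mg

5 mg: cohort 1 ≈ 35 vs cohort 2 ≈ 50 (not yet); 10 mg: cohort 1 ≈ 45 vs cohort 2 ≈ 40 (first crossover).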